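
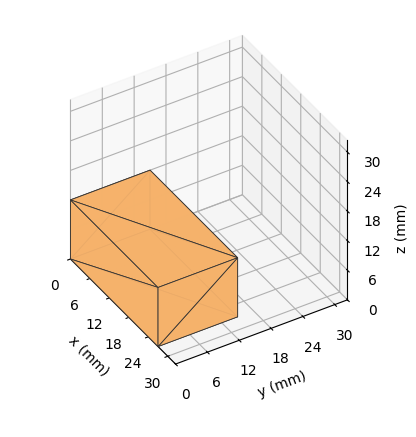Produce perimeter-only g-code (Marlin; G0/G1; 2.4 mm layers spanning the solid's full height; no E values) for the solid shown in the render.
Reading the render: the shape is a rectangular box, roughly 27 × 15 mm footprint and 12 mm tall (dimensions read to the nearest mm from the axis ticks). For the g-code, the solid's height is divided into equal slices at the stated Δz and each level perimeter traced with G1 moves after a G0 lift.

; perimeter-only toolpath
G21 ; units = mm
G90 ; absolute positioning
G28 ; home
; layer 1
G0 Z2.4
G0 X0.0 Y0.0
G1 X27.0 Y0.0
G1 X27.0 Y15.0
G1 X0.0 Y15.0
G1 X0.0 Y0.0
; layer 2
G0 Z4.8
G0 X0.0 Y0.0
G1 X27.0 Y0.0
G1 X27.0 Y15.0
G1 X0.0 Y15.0
G1 X0.0 Y0.0
; layer 3
G0 Z7.2
G0 X0.0 Y0.0
G1 X27.0 Y0.0
G1 X27.0 Y15.0
G1 X0.0 Y15.0
G1 X0.0 Y0.0
; layer 4
G0 Z9.6
G0 X0.0 Y0.0
G1 X27.0 Y0.0
G1 X27.0 Y15.0
G1 X0.0 Y15.0
G1 X0.0 Y0.0
; layer 5
G0 Z12.0
G0 X0.0 Y0.0
G1 X27.0 Y0.0
G1 X27.0 Y15.0
G1 X0.0 Y15.0
G1 X0.0 Y0.0
M2 ; end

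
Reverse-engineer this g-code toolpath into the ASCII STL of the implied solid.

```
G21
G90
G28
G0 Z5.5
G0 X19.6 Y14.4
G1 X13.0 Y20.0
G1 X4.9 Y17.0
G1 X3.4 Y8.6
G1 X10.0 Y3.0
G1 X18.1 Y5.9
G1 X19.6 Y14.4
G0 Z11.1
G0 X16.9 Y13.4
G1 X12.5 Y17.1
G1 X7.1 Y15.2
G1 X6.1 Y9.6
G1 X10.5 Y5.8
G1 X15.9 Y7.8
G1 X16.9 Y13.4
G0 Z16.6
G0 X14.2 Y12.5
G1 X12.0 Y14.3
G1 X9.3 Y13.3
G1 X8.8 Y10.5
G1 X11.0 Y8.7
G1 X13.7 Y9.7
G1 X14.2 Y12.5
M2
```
solid part
  facet normal 0.0000 0.0000 -1.0000
    outer loop
      vertex 2.7 18.9 0.0
      vertex 13.5 22.8 0.0
      vertex 22.3 15.4 0.0
    endloop
  endfacet
  facet normal 0.0000 0.0000 -1.0000
    outer loop
      vertex 0.7 7.6 0.0
      vertex 2.7 18.9 0.0
      vertex 22.3 15.4 0.0
    endloop
  endfacet
  facet normal 0.0000 0.0000 -1.0000
    outer loop
      vertex 9.5 0.2 0.0
      vertex 0.7 7.6 0.0
      vertex 22.3 15.4 0.0
    endloop
  endfacet
  facet normal 0.0000 0.0000 -1.0000
    outer loop
      vertex 20.3 4.1 0.0
      vertex 9.5 0.2 0.0
      vertex 22.3 15.4 0.0
    endloop
  endfacet
  facet normal 0.5870 0.6981 0.4100
    outer loop
      vertex 22.3 15.4 0.0
      vertex 13.5 22.8 0.0
      vertex 11.5 11.5 22.1
    endloop
  endfacet
  facet normal -0.3097 0.8577 0.4105
    outer loop
      vertex 13.5 22.8 0.0
      vertex 2.7 18.9 0.0
      vertex 11.5 11.5 22.1
    endloop
  endfacet
  facet normal -0.8978 0.1589 0.4107
    outer loop
      vertex 2.7 18.9 0.0
      vertex 0.7 7.6 0.0
      vertex 11.5 11.5 22.1
    endloop
  endfacet
  facet normal -0.5870 -0.6981 0.4100
    outer loop
      vertex 0.7 7.6 0.0
      vertex 9.5 0.2 0.0
      vertex 11.5 11.5 22.1
    endloop
  endfacet
  facet normal 0.3097 -0.8577 0.4105
    outer loop
      vertex 9.5 0.2 0.0
      vertex 20.3 4.1 0.0
      vertex 11.5 11.5 22.1
    endloop
  endfacet
  facet normal 0.8978 -0.1589 0.4107
    outer loop
      vertex 20.3 4.1 0.0
      vertex 22.3 15.4 0.0
      vertex 11.5 11.5 22.1
    endloop
  endfacet
endsolid part

The G0 Z moves step by Δz≈5.5 mm. The G1 loops shrink linearly with z, so the solid tapers from its base footprint up to z≈22.1. Closing with a flat bottom cap and the tapered top and triangulating gives 10 facets — a regular 6-sided pyramid, base circumscribed radius ≈ 11.5 mm, apex at z ≈ 22.1 mm.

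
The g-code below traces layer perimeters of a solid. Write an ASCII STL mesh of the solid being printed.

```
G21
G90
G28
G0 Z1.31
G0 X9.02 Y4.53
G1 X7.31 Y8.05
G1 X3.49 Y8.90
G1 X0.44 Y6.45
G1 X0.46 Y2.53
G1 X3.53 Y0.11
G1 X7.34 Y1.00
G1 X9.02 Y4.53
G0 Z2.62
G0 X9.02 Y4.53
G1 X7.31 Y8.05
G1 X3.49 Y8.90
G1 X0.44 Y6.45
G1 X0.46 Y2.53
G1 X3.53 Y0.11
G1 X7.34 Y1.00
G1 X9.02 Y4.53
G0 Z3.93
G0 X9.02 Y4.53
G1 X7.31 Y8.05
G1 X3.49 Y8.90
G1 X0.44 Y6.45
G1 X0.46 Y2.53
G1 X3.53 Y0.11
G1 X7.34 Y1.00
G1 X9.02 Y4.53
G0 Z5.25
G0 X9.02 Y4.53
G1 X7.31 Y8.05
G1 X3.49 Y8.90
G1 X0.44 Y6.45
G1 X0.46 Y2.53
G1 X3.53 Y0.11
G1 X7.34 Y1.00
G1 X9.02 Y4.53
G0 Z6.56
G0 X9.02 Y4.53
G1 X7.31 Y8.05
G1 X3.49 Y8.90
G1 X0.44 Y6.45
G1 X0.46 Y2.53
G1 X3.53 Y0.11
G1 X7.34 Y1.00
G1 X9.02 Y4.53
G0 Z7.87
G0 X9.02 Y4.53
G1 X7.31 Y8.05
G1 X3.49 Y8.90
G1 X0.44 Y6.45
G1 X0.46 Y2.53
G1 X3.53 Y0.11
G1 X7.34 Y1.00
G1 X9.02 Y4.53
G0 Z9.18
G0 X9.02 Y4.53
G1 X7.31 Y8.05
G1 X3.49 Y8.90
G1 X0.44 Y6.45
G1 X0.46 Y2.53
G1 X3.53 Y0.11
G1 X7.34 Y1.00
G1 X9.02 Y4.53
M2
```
solid part
  facet normal 0.0000 0.0000 -1.0000
    outer loop
      vertex 3.49 8.90 0.00
      vertex 7.31 8.05 0.00
      vertex 9.02 4.53 0.00
    endloop
  endfacet
  facet normal 0.0000 0.0000 -1.0000
    outer loop
      vertex 0.44 6.45 0.00
      vertex 3.49 8.90 0.00
      vertex 9.02 4.53 0.00
    endloop
  endfacet
  facet normal 0.0000 0.0000 -1.0000
    outer loop
      vertex 0.46 2.53 0.00
      vertex 0.44 6.45 0.00
      vertex 9.02 4.53 0.00
    endloop
  endfacet
  facet normal 0.0000 0.0000 -1.0000
    outer loop
      vertex 3.53 0.11 0.00
      vertex 0.46 2.53 0.00
      vertex 9.02 4.53 0.00
    endloop
  endfacet
  facet normal 0.0000 0.0000 -1.0000
    outer loop
      vertex 7.34 1.00 0.00
      vertex 3.53 0.11 0.00
      vertex 9.02 4.53 0.00
    endloop
  endfacet
  facet normal 0.0000 0.0000 1.0000
    outer loop
      vertex 9.02 4.53 9.18
      vertex 7.31 8.05 9.18
      vertex 3.49 8.90 9.18
    endloop
  endfacet
  facet normal 0.0000 0.0000 1.0000
    outer loop
      vertex 9.02 4.53 9.18
      vertex 3.49 8.90 9.18
      vertex 0.44 6.45 9.18
    endloop
  endfacet
  facet normal 0.0000 0.0000 1.0000
    outer loop
      vertex 9.02 4.53 9.18
      vertex 0.44 6.45 9.18
      vertex 0.46 2.53 9.18
    endloop
  endfacet
  facet normal 0.0000 0.0000 1.0000
    outer loop
      vertex 9.02 4.53 9.18
      vertex 0.46 2.53 9.18
      vertex 3.53 0.11 9.18
    endloop
  endfacet
  facet normal 0.0000 0.0000 1.0000
    outer loop
      vertex 9.02 4.53 9.18
      vertex 3.53 0.11 9.18
      vertex 7.34 1.00 9.18
    endloop
  endfacet
  facet normal 0.8995 0.4370 0.0000
    outer loop
      vertex 9.02 4.53 0.00
      vertex 7.31 8.05 0.00
      vertex 7.31 8.05 9.18
    endloop
  endfacet
  facet normal 0.8995 0.4370 0.0000
    outer loop
      vertex 9.02 4.53 0.00
      vertex 7.31 8.05 9.18
      vertex 9.02 4.53 9.18
    endloop
  endfacet
  facet normal 0.2172 0.9761 0.0000
    outer loop
      vertex 7.31 8.05 0.00
      vertex 3.49 8.90 0.00
      vertex 3.49 8.90 9.18
    endloop
  endfacet
  facet normal 0.2172 0.9761 0.0000
    outer loop
      vertex 7.31 8.05 0.00
      vertex 3.49 8.90 9.18
      vertex 7.31 8.05 9.18
    endloop
  endfacet
  facet normal -0.6263 0.7796 0.0000
    outer loop
      vertex 3.49 8.90 0.00
      vertex 0.44 6.45 0.00
      vertex 0.44 6.45 9.18
    endloop
  endfacet
  facet normal -0.6263 0.7796 0.0000
    outer loop
      vertex 3.49 8.90 0.00
      vertex 0.44 6.45 9.18
      vertex 3.49 8.90 9.18
    endloop
  endfacet
  facet normal -1.0000 -0.0051 0.0000
    outer loop
      vertex 0.44 6.45 0.00
      vertex 0.46 2.53 0.00
      vertex 0.46 2.53 9.18
    endloop
  endfacet
  facet normal -1.0000 -0.0051 0.0000
    outer loop
      vertex 0.44 6.45 0.00
      vertex 0.46 2.53 9.18
      vertex 0.44 6.45 9.18
    endloop
  endfacet
  facet normal -0.6191 -0.7853 0.0000
    outer loop
      vertex 0.46 2.53 0.00
      vertex 3.53 0.11 0.00
      vertex 3.53 0.11 9.18
    endloop
  endfacet
  facet normal -0.6191 -0.7853 0.0000
    outer loop
      vertex 0.46 2.53 0.00
      vertex 3.53 0.11 9.18
      vertex 0.46 2.53 9.18
    endloop
  endfacet
  facet normal 0.2275 -0.9738 0.0000
    outer loop
      vertex 3.53 0.11 0.00
      vertex 7.34 1.00 0.00
      vertex 7.34 1.00 9.18
    endloop
  endfacet
  facet normal 0.2275 -0.9738 0.0000
    outer loop
      vertex 3.53 0.11 0.00
      vertex 7.34 1.00 9.18
      vertex 3.53 0.11 9.18
    endloop
  endfacet
  facet normal 0.9030 -0.4297 0.0000
    outer loop
      vertex 7.34 1.00 0.00
      vertex 9.02 4.53 0.00
      vertex 9.02 4.53 9.18
    endloop
  endfacet
  facet normal 0.9030 -0.4297 0.0000
    outer loop
      vertex 7.34 1.00 0.00
      vertex 9.02 4.53 9.18
      vertex 7.34 1.00 9.18
    endloop
  endfacet
endsolid part

The G0 Z moves step by Δz≈1.31 mm. Every layer's G1 loop is the same polygon, so the solid is a straight extrusion of it from z=0 to z≈9.18. Closing with flat bottom and top caps and triangulating gives 24 facets — a regular 7-sided prism (a cylinder approximated with 7 flat sides), circumscribed radius ≈ 4.51 mm, height ≈ 9.18 mm.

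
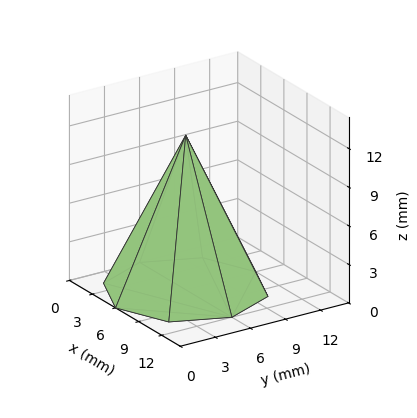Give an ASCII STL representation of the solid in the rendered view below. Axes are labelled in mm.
Reading the render: the shape is a regular 8-sided pyramid, base circumscribed radius ≈ 6 mm, apex at z ≈ 12 mm (dimensions read to the nearest mm from the axis ticks). For the STL, each face is triangulated and given an outward normal.

solid part
  facet normal 0.0000 0.0000 -1.0000
    outer loop
      vertex 6.00 12.00 0.00
      vertex 10.24 10.24 0.00
      vertex 12.00 6.00 0.00
    endloop
  endfacet
  facet normal 0.0000 0.0000 -1.0000
    outer loop
      vertex 1.76 10.24 0.00
      vertex 6.00 12.00 0.00
      vertex 12.00 6.00 0.00
    endloop
  endfacet
  facet normal 0.0000 0.0000 -1.0000
    outer loop
      vertex 0.00 6.00 0.00
      vertex 1.76 10.24 0.00
      vertex 12.00 6.00 0.00
    endloop
  endfacet
  facet normal 0.0000 0.0000 -1.0000
    outer loop
      vertex 1.76 1.76 0.00
      vertex 0.00 6.00 0.00
      vertex 12.00 6.00 0.00
    endloop
  endfacet
  facet normal 0.0000 0.0000 -1.0000
    outer loop
      vertex 6.00 0.00 0.00
      vertex 1.76 1.76 0.00
      vertex 12.00 6.00 0.00
    endloop
  endfacet
  facet normal 0.0000 0.0000 -1.0000
    outer loop
      vertex 10.24 1.76 0.00
      vertex 6.00 0.00 0.00
      vertex 12.00 6.00 0.00
    endloop
  endfacet
  facet normal 0.8385 0.3481 0.4193
    outer loop
      vertex 12.00 6.00 0.00
      vertex 10.24 10.24 0.00
      vertex 6.00 6.00 12.00
    endloop
  endfacet
  facet normal 0.3481 0.8385 0.4193
    outer loop
      vertex 10.24 10.24 0.00
      vertex 6.00 12.00 0.00
      vertex 6.00 6.00 12.00
    endloop
  endfacet
  facet normal -0.3481 0.8385 0.4193
    outer loop
      vertex 6.00 12.00 0.00
      vertex 1.76 10.24 0.00
      vertex 6.00 6.00 12.00
    endloop
  endfacet
  facet normal -0.8385 0.3481 0.4193
    outer loop
      vertex 1.76 10.24 0.00
      vertex 0.00 6.00 0.00
      vertex 6.00 6.00 12.00
    endloop
  endfacet
  facet normal -0.8385 -0.3481 0.4193
    outer loop
      vertex 0.00 6.00 0.00
      vertex 1.76 1.76 0.00
      vertex 6.00 6.00 12.00
    endloop
  endfacet
  facet normal -0.3481 -0.8385 0.4193
    outer loop
      vertex 1.76 1.76 0.00
      vertex 6.00 0.00 0.00
      vertex 6.00 6.00 12.00
    endloop
  endfacet
  facet normal 0.3481 -0.8385 0.4193
    outer loop
      vertex 6.00 0.00 0.00
      vertex 10.24 1.76 0.00
      vertex 6.00 6.00 12.00
    endloop
  endfacet
  facet normal 0.8385 -0.3481 0.4193
    outer loop
      vertex 10.24 1.76 0.00
      vertex 12.00 6.00 0.00
      vertex 6.00 6.00 12.00
    endloop
  endfacet
endsolid part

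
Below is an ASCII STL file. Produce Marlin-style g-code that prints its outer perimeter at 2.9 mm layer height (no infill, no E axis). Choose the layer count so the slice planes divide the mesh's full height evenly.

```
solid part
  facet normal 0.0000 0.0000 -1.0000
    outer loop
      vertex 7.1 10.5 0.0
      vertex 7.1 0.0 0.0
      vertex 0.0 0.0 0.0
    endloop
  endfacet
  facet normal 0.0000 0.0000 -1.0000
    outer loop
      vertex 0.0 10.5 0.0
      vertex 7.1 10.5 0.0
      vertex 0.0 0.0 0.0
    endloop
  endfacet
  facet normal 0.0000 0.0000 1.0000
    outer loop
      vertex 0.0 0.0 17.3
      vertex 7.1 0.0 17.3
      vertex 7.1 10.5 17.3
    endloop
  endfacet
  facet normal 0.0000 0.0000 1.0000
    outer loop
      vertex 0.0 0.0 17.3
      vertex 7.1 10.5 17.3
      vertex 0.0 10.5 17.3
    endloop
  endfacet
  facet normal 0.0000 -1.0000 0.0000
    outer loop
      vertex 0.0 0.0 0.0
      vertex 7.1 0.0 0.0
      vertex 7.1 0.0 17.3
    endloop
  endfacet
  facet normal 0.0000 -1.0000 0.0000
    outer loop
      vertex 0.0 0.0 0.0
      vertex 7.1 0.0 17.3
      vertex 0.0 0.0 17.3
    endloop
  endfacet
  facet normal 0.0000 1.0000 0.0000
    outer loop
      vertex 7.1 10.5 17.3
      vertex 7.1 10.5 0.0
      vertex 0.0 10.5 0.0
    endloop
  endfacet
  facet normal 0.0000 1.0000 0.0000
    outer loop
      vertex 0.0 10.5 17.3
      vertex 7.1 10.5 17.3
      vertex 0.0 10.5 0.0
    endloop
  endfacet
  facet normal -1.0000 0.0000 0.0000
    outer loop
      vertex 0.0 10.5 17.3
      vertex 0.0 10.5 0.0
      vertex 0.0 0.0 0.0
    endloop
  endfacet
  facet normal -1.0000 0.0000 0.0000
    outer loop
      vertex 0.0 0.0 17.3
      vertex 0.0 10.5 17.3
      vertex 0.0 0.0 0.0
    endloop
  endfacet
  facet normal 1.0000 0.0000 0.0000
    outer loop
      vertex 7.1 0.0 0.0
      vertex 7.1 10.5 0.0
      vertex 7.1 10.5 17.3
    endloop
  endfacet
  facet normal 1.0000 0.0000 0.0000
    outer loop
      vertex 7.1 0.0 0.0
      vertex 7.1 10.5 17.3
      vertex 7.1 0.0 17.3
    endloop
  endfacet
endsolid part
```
; perimeter-only toolpath
G21 ; units = mm
G90 ; absolute positioning
G28 ; home
; layer 1
G0 Z2.9
G0 X0.0 Y0.0
G1 X7.1 Y0.0
G1 X7.1 Y10.5
G1 X0.0 Y10.5
G1 X0.0 Y0.0
; layer 2
G0 Z5.8
G0 X0.0 Y0.0
G1 X7.1 Y0.0
G1 X7.1 Y10.5
G1 X0.0 Y10.5
G1 X0.0 Y0.0
; layer 3
G0 Z8.7
G0 X0.0 Y0.0
G1 X7.1 Y0.0
G1 X7.1 Y10.5
G1 X0.0 Y10.5
G1 X0.0 Y0.0
; layer 4
G0 Z11.5
G0 X0.0 Y0.0
G1 X7.1 Y0.0
G1 X7.1 Y10.5
G1 X0.0 Y10.5
G1 X0.0 Y0.0
; layer 5
G0 Z14.4
G0 X0.0 Y0.0
G1 X7.1 Y0.0
G1 X7.1 Y10.5
G1 X0.0 Y10.5
G1 X0.0 Y0.0
; layer 6
G0 Z17.3
G0 X0.0 Y0.0
G1 X7.1 Y0.0
G1 X7.1 Y10.5
G1 X0.0 Y10.5
G1 X0.0 Y0.0
M2 ; end

The solid is a rectangular box, roughly 7.1 × 10.5 mm footprint and 17.3 mm tall. Slicing at Δz = 2.9 mm — 6 equal slices spanning the solid's height, so layer i sits at z = i·h/6 — gives 6 non-empty perimeters. Each is a 4-segment closed polygon; G0 lifts to the layer z and rapids to the start vertex, then G1 traces the edges.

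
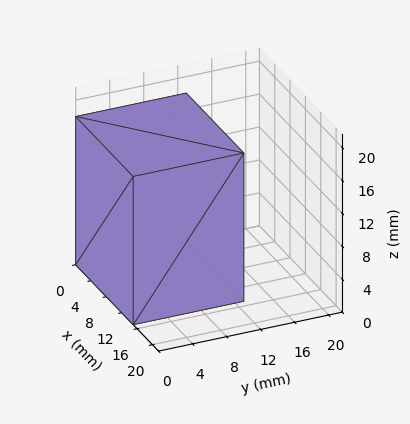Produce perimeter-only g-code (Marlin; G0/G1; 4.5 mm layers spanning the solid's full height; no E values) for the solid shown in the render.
Reading the render: the shape is a rectangular box, roughly 15 × 13 mm footprint and 18 mm tall (dimensions read to the nearest mm from the axis ticks). For the g-code, the solid's height is divided into equal slices at the stated Δz and each level perimeter traced with G1 moves after a G0 lift.

; perimeter-only toolpath
G21 ; units = mm
G90 ; absolute positioning
G28 ; home
; layer 1
G0 Z4.5
G0 X0.0 Y0.0
G1 X15.0 Y0.0
G1 X15.0 Y13.0
G1 X0.0 Y13.0
G1 X0.0 Y0.0
; layer 2
G0 Z9.0
G0 X0.0 Y0.0
G1 X15.0 Y0.0
G1 X15.0 Y13.0
G1 X0.0 Y13.0
G1 X0.0 Y0.0
; layer 3
G0 Z13.5
G0 X0.0 Y0.0
G1 X15.0 Y0.0
G1 X15.0 Y13.0
G1 X0.0 Y13.0
G1 X0.0 Y0.0
; layer 4
G0 Z18.0
G0 X0.0 Y0.0
G1 X15.0 Y0.0
G1 X15.0 Y13.0
G1 X0.0 Y13.0
G1 X0.0 Y0.0
M2 ; end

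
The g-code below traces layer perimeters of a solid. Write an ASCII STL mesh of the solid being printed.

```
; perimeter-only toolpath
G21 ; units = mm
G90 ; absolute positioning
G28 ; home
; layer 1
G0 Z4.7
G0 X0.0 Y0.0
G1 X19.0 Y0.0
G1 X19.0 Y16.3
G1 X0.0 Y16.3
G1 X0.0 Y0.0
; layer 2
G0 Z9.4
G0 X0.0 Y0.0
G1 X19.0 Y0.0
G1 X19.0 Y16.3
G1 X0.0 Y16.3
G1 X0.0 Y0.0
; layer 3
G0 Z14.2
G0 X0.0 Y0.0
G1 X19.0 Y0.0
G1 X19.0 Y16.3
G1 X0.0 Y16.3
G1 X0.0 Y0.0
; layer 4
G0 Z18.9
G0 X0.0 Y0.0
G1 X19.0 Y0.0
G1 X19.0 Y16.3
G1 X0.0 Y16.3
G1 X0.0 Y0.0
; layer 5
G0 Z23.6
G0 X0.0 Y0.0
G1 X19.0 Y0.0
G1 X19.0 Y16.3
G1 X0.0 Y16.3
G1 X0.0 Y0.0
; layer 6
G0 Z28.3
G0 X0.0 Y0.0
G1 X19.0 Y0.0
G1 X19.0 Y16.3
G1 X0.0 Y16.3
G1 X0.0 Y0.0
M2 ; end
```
solid part
  facet normal 0.0000 0.0000 -1.0000
    outer loop
      vertex 19.0 16.3 0.0
      vertex 19.0 0.0 0.0
      vertex 0.0 0.0 0.0
    endloop
  endfacet
  facet normal 0.0000 0.0000 -1.0000
    outer loop
      vertex 0.0 16.3 0.0
      vertex 19.0 16.3 0.0
      vertex 0.0 0.0 0.0
    endloop
  endfacet
  facet normal 0.0000 0.0000 1.0000
    outer loop
      vertex 0.0 0.0 28.3
      vertex 19.0 0.0 28.3
      vertex 19.0 16.3 28.3
    endloop
  endfacet
  facet normal 0.0000 0.0000 1.0000
    outer loop
      vertex 0.0 0.0 28.3
      vertex 19.0 16.3 28.3
      vertex 0.0 16.3 28.3
    endloop
  endfacet
  facet normal 0.0000 -1.0000 0.0000
    outer loop
      vertex 0.0 0.0 0.0
      vertex 19.0 0.0 0.0
      vertex 19.0 0.0 28.3
    endloop
  endfacet
  facet normal 0.0000 -1.0000 0.0000
    outer loop
      vertex 0.0 0.0 0.0
      vertex 19.0 0.0 28.3
      vertex 0.0 0.0 28.3
    endloop
  endfacet
  facet normal 0.0000 1.0000 0.0000
    outer loop
      vertex 19.0 16.3 28.3
      vertex 19.0 16.3 0.0
      vertex 0.0 16.3 0.0
    endloop
  endfacet
  facet normal 0.0000 1.0000 0.0000
    outer loop
      vertex 0.0 16.3 28.3
      vertex 19.0 16.3 28.3
      vertex 0.0 16.3 0.0
    endloop
  endfacet
  facet normal -1.0000 0.0000 0.0000
    outer loop
      vertex 0.0 16.3 28.3
      vertex 0.0 16.3 0.0
      vertex 0.0 0.0 0.0
    endloop
  endfacet
  facet normal -1.0000 0.0000 0.0000
    outer loop
      vertex 0.0 0.0 28.3
      vertex 0.0 16.3 28.3
      vertex 0.0 0.0 0.0
    endloop
  endfacet
  facet normal 1.0000 0.0000 0.0000
    outer loop
      vertex 19.0 0.0 0.0
      vertex 19.0 16.3 0.0
      vertex 19.0 16.3 28.3
    endloop
  endfacet
  facet normal 1.0000 0.0000 0.0000
    outer loop
      vertex 19.0 0.0 0.0
      vertex 19.0 16.3 28.3
      vertex 19.0 0.0 28.3
    endloop
  endfacet
endsolid part

The G0 Z moves step by Δz≈4.7 mm. Every layer's G1 loop is the same polygon, so the solid is a straight extrusion of it from z=0 to z≈28.3. Closing with flat bottom and top caps and triangulating gives 12 facets — a rectangular box, roughly 19 × 16.3 mm footprint and 28.3 mm tall.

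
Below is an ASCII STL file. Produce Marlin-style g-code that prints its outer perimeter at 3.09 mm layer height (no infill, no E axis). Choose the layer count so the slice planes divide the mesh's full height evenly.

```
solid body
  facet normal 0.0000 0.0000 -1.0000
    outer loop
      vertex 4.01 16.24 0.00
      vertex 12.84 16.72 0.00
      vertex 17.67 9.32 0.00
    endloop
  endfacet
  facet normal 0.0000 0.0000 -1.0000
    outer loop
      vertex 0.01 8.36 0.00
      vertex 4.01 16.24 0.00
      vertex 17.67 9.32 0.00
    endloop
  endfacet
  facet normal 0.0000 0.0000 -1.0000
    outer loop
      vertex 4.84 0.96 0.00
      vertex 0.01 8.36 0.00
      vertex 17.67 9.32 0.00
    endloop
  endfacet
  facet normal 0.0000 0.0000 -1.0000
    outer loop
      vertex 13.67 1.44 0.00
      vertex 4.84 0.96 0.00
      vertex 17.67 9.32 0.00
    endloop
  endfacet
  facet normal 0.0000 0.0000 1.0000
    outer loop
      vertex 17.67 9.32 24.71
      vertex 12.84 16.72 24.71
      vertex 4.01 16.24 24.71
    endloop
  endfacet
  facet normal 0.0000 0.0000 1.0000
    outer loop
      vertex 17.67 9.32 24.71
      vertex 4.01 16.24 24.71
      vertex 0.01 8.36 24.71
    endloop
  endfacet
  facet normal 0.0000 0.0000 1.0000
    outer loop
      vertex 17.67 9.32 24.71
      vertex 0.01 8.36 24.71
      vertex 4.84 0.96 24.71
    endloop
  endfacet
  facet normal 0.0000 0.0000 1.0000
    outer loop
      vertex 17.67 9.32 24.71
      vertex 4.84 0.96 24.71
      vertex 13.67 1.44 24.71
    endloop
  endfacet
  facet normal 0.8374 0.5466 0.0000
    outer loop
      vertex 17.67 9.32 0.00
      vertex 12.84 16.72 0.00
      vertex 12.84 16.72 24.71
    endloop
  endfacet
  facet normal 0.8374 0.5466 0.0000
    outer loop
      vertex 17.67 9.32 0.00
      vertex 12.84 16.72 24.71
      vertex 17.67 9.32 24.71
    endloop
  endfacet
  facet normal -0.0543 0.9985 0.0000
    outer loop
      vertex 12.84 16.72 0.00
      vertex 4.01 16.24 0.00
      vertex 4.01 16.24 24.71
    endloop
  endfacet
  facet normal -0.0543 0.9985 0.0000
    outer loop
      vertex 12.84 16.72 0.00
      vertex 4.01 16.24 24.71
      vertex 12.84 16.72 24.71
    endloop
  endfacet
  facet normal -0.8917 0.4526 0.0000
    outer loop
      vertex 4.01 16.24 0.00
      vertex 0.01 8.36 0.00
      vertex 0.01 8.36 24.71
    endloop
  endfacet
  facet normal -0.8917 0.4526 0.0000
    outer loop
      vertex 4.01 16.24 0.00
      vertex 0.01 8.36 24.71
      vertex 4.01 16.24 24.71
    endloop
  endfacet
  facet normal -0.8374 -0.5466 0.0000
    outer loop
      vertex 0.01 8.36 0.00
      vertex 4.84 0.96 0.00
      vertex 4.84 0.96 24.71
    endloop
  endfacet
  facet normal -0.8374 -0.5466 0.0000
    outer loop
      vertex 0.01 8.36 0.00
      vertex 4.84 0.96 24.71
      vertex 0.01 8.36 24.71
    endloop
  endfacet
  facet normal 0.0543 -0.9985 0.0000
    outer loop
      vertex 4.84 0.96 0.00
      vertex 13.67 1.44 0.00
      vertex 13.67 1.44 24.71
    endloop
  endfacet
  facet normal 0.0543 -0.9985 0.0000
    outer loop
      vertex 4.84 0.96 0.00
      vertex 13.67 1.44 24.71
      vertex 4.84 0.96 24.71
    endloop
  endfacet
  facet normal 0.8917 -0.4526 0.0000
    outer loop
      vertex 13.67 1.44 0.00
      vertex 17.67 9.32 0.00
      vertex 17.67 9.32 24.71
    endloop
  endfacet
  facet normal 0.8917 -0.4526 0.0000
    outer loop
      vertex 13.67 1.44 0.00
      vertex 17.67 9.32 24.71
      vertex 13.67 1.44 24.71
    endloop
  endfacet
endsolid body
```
; perimeter-only toolpath
G21 ; units = mm
G90 ; absolute positioning
G28 ; home
; layer 1
G0 Z3.09
G0 X17.67 Y9.32
G1 X12.84 Y16.72
G1 X4.01 Y16.24
G1 X0.01 Y8.36
G1 X4.84 Y0.96
G1 X13.67 Y1.44
G1 X17.67 Y9.32
; layer 2
G0 Z6.18
G0 X17.67 Y9.32
G1 X12.84 Y16.72
G1 X4.01 Y16.24
G1 X0.01 Y8.36
G1 X4.84 Y0.96
G1 X13.67 Y1.44
G1 X17.67 Y9.32
; layer 3
G0 Z9.27
G0 X17.67 Y9.32
G1 X12.84 Y16.72
G1 X4.01 Y16.24
G1 X0.01 Y8.36
G1 X4.84 Y0.96
G1 X13.67 Y1.44
G1 X17.67 Y9.32
; layer 4
G0 Z12.36
G0 X17.67 Y9.32
G1 X12.84 Y16.72
G1 X4.01 Y16.24
G1 X0.01 Y8.36
G1 X4.84 Y0.96
G1 X13.67 Y1.44
G1 X17.67 Y9.32
; layer 5
G0 Z15.44
G0 X17.67 Y9.32
G1 X12.84 Y16.72
G1 X4.01 Y16.24
G1 X0.01 Y8.36
G1 X4.84 Y0.96
G1 X13.67 Y1.44
G1 X17.67 Y9.32
; layer 6
G0 Z18.53
G0 X17.67 Y9.32
G1 X12.84 Y16.72
G1 X4.01 Y16.24
G1 X0.01 Y8.36
G1 X4.84 Y0.96
G1 X13.67 Y1.44
G1 X17.67 Y9.32
; layer 7
G0 Z21.62
G0 X17.67 Y9.32
G1 X12.84 Y16.72
G1 X4.01 Y16.24
G1 X0.01 Y8.36
G1 X4.84 Y0.96
G1 X13.67 Y1.44
G1 X17.67 Y9.32
; layer 8
G0 Z24.71
G0 X17.67 Y9.32
G1 X12.84 Y16.72
G1 X4.01 Y16.24
G1 X0.01 Y8.36
G1 X4.84 Y0.96
G1 X13.67 Y1.44
G1 X17.67 Y9.32
M2 ; end

The solid is a regular 6-sided prism (a cylinder approximated with 6 flat sides), circumscribed radius ≈ 8.84 mm, height ≈ 24.7 mm. Slicing at Δz = 3.09 mm — 8 equal slices spanning the solid's height, so layer i sits at z = i·h/8 — gives 8 non-empty perimeters. Each is a 6-segment closed polygon; G0 lifts to the layer z and rapids to the start vertex, then G1 traces the edges.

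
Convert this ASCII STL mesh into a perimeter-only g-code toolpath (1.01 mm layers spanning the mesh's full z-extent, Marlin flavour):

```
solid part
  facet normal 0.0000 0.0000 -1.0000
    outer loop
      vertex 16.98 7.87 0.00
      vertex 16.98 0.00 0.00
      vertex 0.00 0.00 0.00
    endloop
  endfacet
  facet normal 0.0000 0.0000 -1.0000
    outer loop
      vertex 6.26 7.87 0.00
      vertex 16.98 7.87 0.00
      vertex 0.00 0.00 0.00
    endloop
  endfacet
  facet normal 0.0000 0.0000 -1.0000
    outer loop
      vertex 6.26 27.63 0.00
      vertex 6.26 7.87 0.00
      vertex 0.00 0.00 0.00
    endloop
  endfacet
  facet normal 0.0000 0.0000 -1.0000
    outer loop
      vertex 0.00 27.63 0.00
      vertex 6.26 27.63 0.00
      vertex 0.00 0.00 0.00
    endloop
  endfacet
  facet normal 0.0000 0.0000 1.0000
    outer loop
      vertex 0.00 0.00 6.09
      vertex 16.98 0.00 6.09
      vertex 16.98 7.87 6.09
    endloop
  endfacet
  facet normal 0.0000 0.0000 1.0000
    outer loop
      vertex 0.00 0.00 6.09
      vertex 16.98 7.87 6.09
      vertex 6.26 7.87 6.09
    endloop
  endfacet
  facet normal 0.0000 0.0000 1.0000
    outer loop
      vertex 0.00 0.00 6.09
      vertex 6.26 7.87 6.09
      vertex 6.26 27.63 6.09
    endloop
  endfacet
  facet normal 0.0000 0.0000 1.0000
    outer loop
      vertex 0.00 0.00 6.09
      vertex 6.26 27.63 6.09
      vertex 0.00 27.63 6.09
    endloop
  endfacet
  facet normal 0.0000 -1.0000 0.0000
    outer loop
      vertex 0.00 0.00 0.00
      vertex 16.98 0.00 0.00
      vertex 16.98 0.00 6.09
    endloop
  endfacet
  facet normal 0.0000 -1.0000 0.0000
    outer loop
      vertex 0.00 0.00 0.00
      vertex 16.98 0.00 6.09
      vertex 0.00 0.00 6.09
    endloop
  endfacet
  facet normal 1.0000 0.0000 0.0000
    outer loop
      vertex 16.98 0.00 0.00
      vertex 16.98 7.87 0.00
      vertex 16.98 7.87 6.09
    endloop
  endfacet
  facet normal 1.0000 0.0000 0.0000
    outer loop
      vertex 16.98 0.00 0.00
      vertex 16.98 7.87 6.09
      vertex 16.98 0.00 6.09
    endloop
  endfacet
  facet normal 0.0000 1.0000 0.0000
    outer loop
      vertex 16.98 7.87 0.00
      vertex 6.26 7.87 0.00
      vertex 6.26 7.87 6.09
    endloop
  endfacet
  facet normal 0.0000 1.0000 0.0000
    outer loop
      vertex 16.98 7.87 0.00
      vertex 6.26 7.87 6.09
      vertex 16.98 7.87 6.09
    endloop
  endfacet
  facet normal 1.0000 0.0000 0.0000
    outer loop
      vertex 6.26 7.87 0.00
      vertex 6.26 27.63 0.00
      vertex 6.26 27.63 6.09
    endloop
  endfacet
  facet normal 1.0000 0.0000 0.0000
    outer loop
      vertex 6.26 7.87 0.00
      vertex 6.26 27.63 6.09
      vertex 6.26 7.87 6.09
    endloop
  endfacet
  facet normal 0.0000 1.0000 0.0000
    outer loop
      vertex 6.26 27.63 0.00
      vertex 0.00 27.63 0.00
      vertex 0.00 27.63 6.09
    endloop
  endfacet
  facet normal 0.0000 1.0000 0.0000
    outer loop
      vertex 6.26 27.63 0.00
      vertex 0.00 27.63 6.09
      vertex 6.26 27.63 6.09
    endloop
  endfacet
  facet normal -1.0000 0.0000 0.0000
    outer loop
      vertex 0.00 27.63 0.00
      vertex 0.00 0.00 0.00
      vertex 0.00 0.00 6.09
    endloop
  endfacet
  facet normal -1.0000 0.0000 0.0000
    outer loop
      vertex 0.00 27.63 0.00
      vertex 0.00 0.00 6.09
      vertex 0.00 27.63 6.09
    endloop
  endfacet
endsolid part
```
; perimeter-only toolpath
G21 ; units = mm
G90 ; absolute positioning
G28 ; home
; layer 1
G0 Z1.01
G0 X0.00 Y0.00
G1 X16.98 Y0.00
G1 X16.98 Y7.87
G1 X6.26 Y7.87
G1 X6.26 Y27.63
G1 X0.00 Y27.63
G1 X0.00 Y0.00
; layer 2
G0 Z2.03
G0 X0.00 Y0.00
G1 X16.98 Y0.00
G1 X16.98 Y7.87
G1 X6.26 Y7.87
G1 X6.26 Y27.63
G1 X0.00 Y27.63
G1 X0.00 Y0.00
; layer 3
G0 Z3.04
G0 X0.00 Y0.00
G1 X16.98 Y0.00
G1 X16.98 Y7.87
G1 X6.26 Y7.87
G1 X6.26 Y27.63
G1 X0.00 Y27.63
G1 X0.00 Y0.00
; layer 4
G0 Z4.06
G0 X0.00 Y0.00
G1 X16.98 Y0.00
G1 X16.98 Y7.87
G1 X6.26 Y7.87
G1 X6.26 Y27.63
G1 X0.00 Y27.63
G1 X0.00 Y0.00
; layer 5
G0 Z5.07
G0 X0.00 Y0.00
G1 X16.98 Y0.00
G1 X16.98 Y7.87
G1 X6.26 Y7.87
G1 X6.26 Y27.63
G1 X0.00 Y27.63
G1 X0.00 Y0.00
; layer 6
G0 Z6.09
G0 X0.00 Y0.00
G1 X16.98 Y0.00
G1 X16.98 Y7.87
G1 X6.26 Y7.87
G1 X6.26 Y27.63
G1 X0.00 Y27.63
G1 X0.00 Y0.00
M2 ; end

The solid is an L-shaped prism: outer 17 × 27.6 mm, arm thicknesses ≈ 7.87 mm (horizontal) and 6.26 mm (vertical), extruded 6.09 mm in z. Slicing at Δz = 1.01 mm — 6 equal slices spanning the solid's height, so layer i sits at z = i·h/6 — gives 6 non-empty perimeters. Each is a 6-segment closed polygon; G0 lifts to the layer z and rapids to the start vertex, then G1 traces the edges.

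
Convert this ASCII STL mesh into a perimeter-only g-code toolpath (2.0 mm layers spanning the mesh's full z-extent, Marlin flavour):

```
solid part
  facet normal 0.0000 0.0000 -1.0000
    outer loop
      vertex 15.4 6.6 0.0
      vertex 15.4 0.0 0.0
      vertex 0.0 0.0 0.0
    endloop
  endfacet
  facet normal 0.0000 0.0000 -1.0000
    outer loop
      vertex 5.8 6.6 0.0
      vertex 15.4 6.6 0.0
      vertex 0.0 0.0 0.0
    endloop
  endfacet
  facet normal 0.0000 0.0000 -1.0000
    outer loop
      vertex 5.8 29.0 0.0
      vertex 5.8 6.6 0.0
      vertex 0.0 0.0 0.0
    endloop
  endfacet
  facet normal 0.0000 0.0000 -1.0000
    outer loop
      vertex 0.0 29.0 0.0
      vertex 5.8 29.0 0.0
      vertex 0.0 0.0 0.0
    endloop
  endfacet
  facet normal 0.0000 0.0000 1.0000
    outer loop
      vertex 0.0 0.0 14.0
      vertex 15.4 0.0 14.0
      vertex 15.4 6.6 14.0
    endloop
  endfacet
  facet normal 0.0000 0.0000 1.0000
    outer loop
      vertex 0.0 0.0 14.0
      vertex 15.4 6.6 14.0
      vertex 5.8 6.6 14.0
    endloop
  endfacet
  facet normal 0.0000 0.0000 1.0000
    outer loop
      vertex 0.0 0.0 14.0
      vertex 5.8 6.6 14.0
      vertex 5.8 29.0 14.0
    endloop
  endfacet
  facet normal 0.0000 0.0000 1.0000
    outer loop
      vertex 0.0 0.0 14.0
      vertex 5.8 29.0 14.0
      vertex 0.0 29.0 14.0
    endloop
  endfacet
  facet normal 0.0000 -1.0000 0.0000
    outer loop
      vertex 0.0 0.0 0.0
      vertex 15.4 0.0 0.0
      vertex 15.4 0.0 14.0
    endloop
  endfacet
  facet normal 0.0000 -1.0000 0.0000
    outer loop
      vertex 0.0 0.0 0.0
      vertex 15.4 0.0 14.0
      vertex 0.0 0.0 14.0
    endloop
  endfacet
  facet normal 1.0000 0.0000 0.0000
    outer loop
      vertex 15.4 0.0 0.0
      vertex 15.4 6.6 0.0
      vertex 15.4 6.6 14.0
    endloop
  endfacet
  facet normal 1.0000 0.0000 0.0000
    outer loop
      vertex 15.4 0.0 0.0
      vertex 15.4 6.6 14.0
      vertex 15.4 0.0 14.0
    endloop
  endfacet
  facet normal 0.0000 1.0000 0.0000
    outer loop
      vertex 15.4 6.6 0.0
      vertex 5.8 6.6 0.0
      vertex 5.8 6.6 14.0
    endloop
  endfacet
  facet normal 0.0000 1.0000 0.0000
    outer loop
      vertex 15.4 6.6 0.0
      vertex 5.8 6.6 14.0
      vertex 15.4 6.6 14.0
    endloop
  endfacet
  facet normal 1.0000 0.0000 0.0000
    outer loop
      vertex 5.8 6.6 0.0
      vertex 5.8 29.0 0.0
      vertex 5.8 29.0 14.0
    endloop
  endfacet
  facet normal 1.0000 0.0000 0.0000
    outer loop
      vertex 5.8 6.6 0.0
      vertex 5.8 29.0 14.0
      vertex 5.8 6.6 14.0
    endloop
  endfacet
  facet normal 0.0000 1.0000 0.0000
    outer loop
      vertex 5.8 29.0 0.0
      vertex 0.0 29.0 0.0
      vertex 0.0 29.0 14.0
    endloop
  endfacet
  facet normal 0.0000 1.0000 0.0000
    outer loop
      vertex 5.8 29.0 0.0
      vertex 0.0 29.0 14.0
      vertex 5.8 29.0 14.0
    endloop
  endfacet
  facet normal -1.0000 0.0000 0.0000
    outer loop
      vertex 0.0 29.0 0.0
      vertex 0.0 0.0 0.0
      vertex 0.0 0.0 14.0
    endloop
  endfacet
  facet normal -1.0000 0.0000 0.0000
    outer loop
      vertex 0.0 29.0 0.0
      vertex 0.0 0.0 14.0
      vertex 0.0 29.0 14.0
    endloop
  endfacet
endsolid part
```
; perimeter-only toolpath
G21 ; units = mm
G90 ; absolute positioning
G28 ; home
; layer 1
G0 Z2.0
G0 X0.0 Y0.0
G1 X15.4 Y0.0
G1 X15.4 Y6.6
G1 X5.8 Y6.6
G1 X5.8 Y29.0
G1 X0.0 Y29.0
G1 X0.0 Y0.0
; layer 2
G0 Z4.0
G0 X0.0 Y0.0
G1 X15.4 Y0.0
G1 X15.4 Y6.6
G1 X5.8 Y6.6
G1 X5.8 Y29.0
G1 X0.0 Y29.0
G1 X0.0 Y0.0
; layer 3
G0 Z6.0
G0 X0.0 Y0.0
G1 X15.4 Y0.0
G1 X15.4 Y6.6
G1 X5.8 Y6.6
G1 X5.8 Y29.0
G1 X0.0 Y29.0
G1 X0.0 Y0.0
; layer 4
G0 Z8.0
G0 X0.0 Y0.0
G1 X15.4 Y0.0
G1 X15.4 Y6.6
G1 X5.8 Y6.6
G1 X5.8 Y29.0
G1 X0.0 Y29.0
G1 X0.0 Y0.0
; layer 5
G0 Z10.0
G0 X0.0 Y0.0
G1 X15.4 Y0.0
G1 X15.4 Y6.6
G1 X5.8 Y6.6
G1 X5.8 Y29.0
G1 X0.0 Y29.0
G1 X0.0 Y0.0
; layer 6
G0 Z12.0
G0 X0.0 Y0.0
G1 X15.4 Y0.0
G1 X15.4 Y6.6
G1 X5.8 Y6.6
G1 X5.8 Y29.0
G1 X0.0 Y29.0
G1 X0.0 Y0.0
; layer 7
G0 Z14.0
G0 X0.0 Y0.0
G1 X15.4 Y0.0
G1 X15.4 Y6.6
G1 X5.8 Y6.6
G1 X5.8 Y29.0
G1 X0.0 Y29.0
G1 X0.0 Y0.0
M2 ; end

The solid is an L-shaped prism: outer 15.4 × 29 mm, arm thicknesses ≈ 6.6 mm (horizontal) and 5.8 mm (vertical), extruded 14 mm in z. Slicing at Δz = 2.0 mm — 7 equal slices spanning the solid's height, so layer i sits at z = i·h/7 — gives 7 non-empty perimeters. Each is a 6-segment closed polygon; G0 lifts to the layer z and rapids to the start vertex, then G1 traces the edges.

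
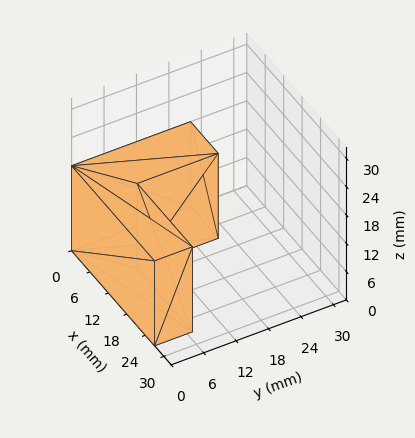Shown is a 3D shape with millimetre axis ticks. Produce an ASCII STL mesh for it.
Reading the render: the shape is an L-shaped prism: outer 27 × 22 mm, arm thicknesses ≈ 7 mm (horizontal) and 9 mm (vertical), extruded 18 mm in z (dimensions read to the nearest mm from the axis ticks). For the STL, each face is triangulated and given an outward normal.

solid part
  facet normal 0.0000 0.0000 -1.0000
    outer loop
      vertex 27.000 7.000 0.000
      vertex 27.000 0.000 0.000
      vertex 0.000 0.000 0.000
    endloop
  endfacet
  facet normal 0.0000 0.0000 -1.0000
    outer loop
      vertex 9.000 7.000 0.000
      vertex 27.000 7.000 0.000
      vertex 0.000 0.000 0.000
    endloop
  endfacet
  facet normal 0.0000 0.0000 -1.0000
    outer loop
      vertex 9.000 22.000 0.000
      vertex 9.000 7.000 0.000
      vertex 0.000 0.000 0.000
    endloop
  endfacet
  facet normal 0.0000 0.0000 -1.0000
    outer loop
      vertex 0.000 22.000 0.000
      vertex 9.000 22.000 0.000
      vertex 0.000 0.000 0.000
    endloop
  endfacet
  facet normal 0.0000 0.0000 1.0000
    outer loop
      vertex 0.000 0.000 18.000
      vertex 27.000 0.000 18.000
      vertex 27.000 7.000 18.000
    endloop
  endfacet
  facet normal 0.0000 0.0000 1.0000
    outer loop
      vertex 0.000 0.000 18.000
      vertex 27.000 7.000 18.000
      vertex 9.000 7.000 18.000
    endloop
  endfacet
  facet normal 0.0000 0.0000 1.0000
    outer loop
      vertex 0.000 0.000 18.000
      vertex 9.000 7.000 18.000
      vertex 9.000 22.000 18.000
    endloop
  endfacet
  facet normal 0.0000 0.0000 1.0000
    outer loop
      vertex 0.000 0.000 18.000
      vertex 9.000 22.000 18.000
      vertex 0.000 22.000 18.000
    endloop
  endfacet
  facet normal 0.0000 -1.0000 0.0000
    outer loop
      vertex 0.000 0.000 0.000
      vertex 27.000 0.000 0.000
      vertex 27.000 0.000 18.000
    endloop
  endfacet
  facet normal 0.0000 -1.0000 0.0000
    outer loop
      vertex 0.000 0.000 0.000
      vertex 27.000 0.000 18.000
      vertex 0.000 0.000 18.000
    endloop
  endfacet
  facet normal 1.0000 0.0000 0.0000
    outer loop
      vertex 27.000 0.000 0.000
      vertex 27.000 7.000 0.000
      vertex 27.000 7.000 18.000
    endloop
  endfacet
  facet normal 1.0000 0.0000 0.0000
    outer loop
      vertex 27.000 0.000 0.000
      vertex 27.000 7.000 18.000
      vertex 27.000 0.000 18.000
    endloop
  endfacet
  facet normal 0.0000 1.0000 0.0000
    outer loop
      vertex 27.000 7.000 0.000
      vertex 9.000 7.000 0.000
      vertex 9.000 7.000 18.000
    endloop
  endfacet
  facet normal 0.0000 1.0000 0.0000
    outer loop
      vertex 27.000 7.000 0.000
      vertex 9.000 7.000 18.000
      vertex 27.000 7.000 18.000
    endloop
  endfacet
  facet normal 1.0000 0.0000 0.0000
    outer loop
      vertex 9.000 7.000 0.000
      vertex 9.000 22.000 0.000
      vertex 9.000 22.000 18.000
    endloop
  endfacet
  facet normal 1.0000 0.0000 0.0000
    outer loop
      vertex 9.000 7.000 0.000
      vertex 9.000 22.000 18.000
      vertex 9.000 7.000 18.000
    endloop
  endfacet
  facet normal 0.0000 1.0000 0.0000
    outer loop
      vertex 9.000 22.000 0.000
      vertex 0.000 22.000 0.000
      vertex 0.000 22.000 18.000
    endloop
  endfacet
  facet normal 0.0000 1.0000 0.0000
    outer loop
      vertex 9.000 22.000 0.000
      vertex 0.000 22.000 18.000
      vertex 9.000 22.000 18.000
    endloop
  endfacet
  facet normal -1.0000 0.0000 0.0000
    outer loop
      vertex 0.000 22.000 0.000
      vertex 0.000 0.000 0.000
      vertex 0.000 0.000 18.000
    endloop
  endfacet
  facet normal -1.0000 0.0000 0.0000
    outer loop
      vertex 0.000 22.000 0.000
      vertex 0.000 0.000 18.000
      vertex 0.000 22.000 18.000
    endloop
  endfacet
endsolid part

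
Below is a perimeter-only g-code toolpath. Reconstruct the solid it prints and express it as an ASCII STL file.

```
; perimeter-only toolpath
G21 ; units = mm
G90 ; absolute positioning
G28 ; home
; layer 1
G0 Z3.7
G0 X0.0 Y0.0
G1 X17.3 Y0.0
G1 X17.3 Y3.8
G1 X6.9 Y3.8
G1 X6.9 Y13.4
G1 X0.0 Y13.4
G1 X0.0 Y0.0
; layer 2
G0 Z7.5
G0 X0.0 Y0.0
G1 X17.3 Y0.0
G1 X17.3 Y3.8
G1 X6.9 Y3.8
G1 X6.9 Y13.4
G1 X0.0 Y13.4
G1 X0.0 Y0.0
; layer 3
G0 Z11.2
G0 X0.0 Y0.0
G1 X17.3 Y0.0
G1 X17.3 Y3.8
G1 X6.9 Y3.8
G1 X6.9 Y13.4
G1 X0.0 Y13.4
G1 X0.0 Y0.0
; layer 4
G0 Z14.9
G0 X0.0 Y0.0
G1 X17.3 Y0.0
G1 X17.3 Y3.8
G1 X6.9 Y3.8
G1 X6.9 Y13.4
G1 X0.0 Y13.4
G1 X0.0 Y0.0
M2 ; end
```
solid part
  facet normal 0.0000 0.0000 -1.0000
    outer loop
      vertex 17.3 3.8 0.0
      vertex 17.3 0.0 0.0
      vertex 0.0 0.0 0.0
    endloop
  endfacet
  facet normal 0.0000 0.0000 -1.0000
    outer loop
      vertex 6.9 3.8 0.0
      vertex 17.3 3.8 0.0
      vertex 0.0 0.0 0.0
    endloop
  endfacet
  facet normal 0.0000 0.0000 -1.0000
    outer loop
      vertex 6.9 13.4 0.0
      vertex 6.9 3.8 0.0
      vertex 0.0 0.0 0.0
    endloop
  endfacet
  facet normal 0.0000 0.0000 -1.0000
    outer loop
      vertex 0.0 13.4 0.0
      vertex 6.9 13.4 0.0
      vertex 0.0 0.0 0.0
    endloop
  endfacet
  facet normal 0.0000 0.0000 1.0000
    outer loop
      vertex 0.0 0.0 14.9
      vertex 17.3 0.0 14.9
      vertex 17.3 3.8 14.9
    endloop
  endfacet
  facet normal 0.0000 0.0000 1.0000
    outer loop
      vertex 0.0 0.0 14.9
      vertex 17.3 3.8 14.9
      vertex 6.9 3.8 14.9
    endloop
  endfacet
  facet normal 0.0000 0.0000 1.0000
    outer loop
      vertex 0.0 0.0 14.9
      vertex 6.9 3.8 14.9
      vertex 6.9 13.4 14.9
    endloop
  endfacet
  facet normal 0.0000 0.0000 1.0000
    outer loop
      vertex 0.0 0.0 14.9
      vertex 6.9 13.4 14.9
      vertex 0.0 13.4 14.9
    endloop
  endfacet
  facet normal 0.0000 -1.0000 0.0000
    outer loop
      vertex 0.0 0.0 0.0
      vertex 17.3 0.0 0.0
      vertex 17.3 0.0 14.9
    endloop
  endfacet
  facet normal 0.0000 -1.0000 0.0000
    outer loop
      vertex 0.0 0.0 0.0
      vertex 17.3 0.0 14.9
      vertex 0.0 0.0 14.9
    endloop
  endfacet
  facet normal 1.0000 0.0000 0.0000
    outer loop
      vertex 17.3 0.0 0.0
      vertex 17.3 3.8 0.0
      vertex 17.3 3.8 14.9
    endloop
  endfacet
  facet normal 1.0000 0.0000 0.0000
    outer loop
      vertex 17.3 0.0 0.0
      vertex 17.3 3.8 14.9
      vertex 17.3 0.0 14.9
    endloop
  endfacet
  facet normal 0.0000 1.0000 0.0000
    outer loop
      vertex 17.3 3.8 0.0
      vertex 6.9 3.8 0.0
      vertex 6.9 3.8 14.9
    endloop
  endfacet
  facet normal 0.0000 1.0000 0.0000
    outer loop
      vertex 17.3 3.8 0.0
      vertex 6.9 3.8 14.9
      vertex 17.3 3.8 14.9
    endloop
  endfacet
  facet normal 1.0000 0.0000 0.0000
    outer loop
      vertex 6.9 3.8 0.0
      vertex 6.9 13.4 0.0
      vertex 6.9 13.4 14.9
    endloop
  endfacet
  facet normal 1.0000 0.0000 0.0000
    outer loop
      vertex 6.9 3.8 0.0
      vertex 6.9 13.4 14.9
      vertex 6.9 3.8 14.9
    endloop
  endfacet
  facet normal 0.0000 1.0000 0.0000
    outer loop
      vertex 6.9 13.4 0.0
      vertex 0.0 13.4 0.0
      vertex 0.0 13.4 14.9
    endloop
  endfacet
  facet normal 0.0000 1.0000 0.0000
    outer loop
      vertex 6.9 13.4 0.0
      vertex 0.0 13.4 14.9
      vertex 6.9 13.4 14.9
    endloop
  endfacet
  facet normal -1.0000 0.0000 0.0000
    outer loop
      vertex 0.0 13.4 0.0
      vertex 0.0 0.0 0.0
      vertex 0.0 0.0 14.9
    endloop
  endfacet
  facet normal -1.0000 0.0000 0.0000
    outer loop
      vertex 0.0 13.4 0.0
      vertex 0.0 0.0 14.9
      vertex 0.0 13.4 14.9
    endloop
  endfacet
endsolid part

The G0 Z moves step by Δz≈3.7 mm. Every layer's G1 loop is the same polygon, so the solid is a straight extrusion of it from z=0 to z≈14.9. Closing with flat bottom and top caps and triangulating gives 20 facets — an L-shaped prism: outer 17.3 × 13.4 mm, arm thicknesses ≈ 3.8 mm (horizontal) and 6.9 mm (vertical), extruded 14.9 mm in z.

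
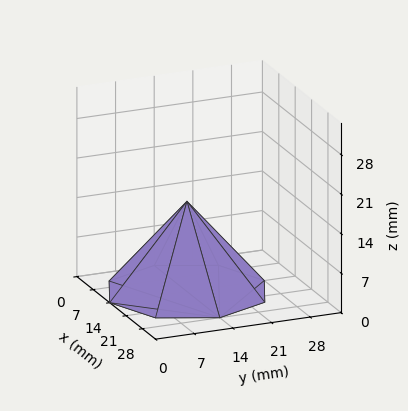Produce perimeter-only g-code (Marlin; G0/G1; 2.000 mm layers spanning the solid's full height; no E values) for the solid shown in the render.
Reading the render: the shape is a regular 8-sided pyramid, base circumscribed radius ≈ 14 mm, apex at z ≈ 16 mm (dimensions read to the nearest mm from the axis ticks). For the g-code, the solid's height is divided into equal slices at the stated Δz and each level perimeter traced with G1 moves after a G0 lift.

; perimeter-only toolpath
G21 ; units = mm
G90 ; absolute positioning
G28 ; home
; layer 1
G0 Z2.000
G0 X26.250 Y14.000
G1 X22.662 Y22.662
G1 X14.000 Y26.250
G1 X5.338 Y22.662
G1 X1.750 Y14.000
G1 X5.338 Y5.338
G1 X14.000 Y1.750
G1 X22.662 Y5.338
G1 X26.250 Y14.000
; layer 2
G0 Z4.000
G0 X24.500 Y14.000
G1 X21.424 Y21.424
G1 X14.000 Y24.500
G1 X6.576 Y21.424
G1 X3.500 Y14.000
G1 X6.576 Y6.576
G1 X14.000 Y3.500
G1 X21.424 Y6.576
G1 X24.500 Y14.000
; layer 3
G0 Z6.000
G0 X22.750 Y14.000
G1 X20.187 Y20.187
G1 X14.000 Y22.750
G1 X7.813 Y20.187
G1 X5.250 Y14.000
G1 X7.813 Y7.813
G1 X14.000 Y5.250
G1 X20.187 Y7.813
G1 X22.750 Y14.000
; layer 4
G0 Z8.000
G0 X21.000 Y14.000
G1 X18.950 Y18.950
G1 X14.000 Y21.000
G1 X9.050 Y18.950
G1 X7.000 Y14.000
G1 X9.050 Y9.050
G1 X14.000 Y7.000
G1 X18.950 Y9.050
G1 X21.000 Y14.000
; layer 5
G0 Z10.000
G0 X19.250 Y14.000
G1 X17.712 Y17.712
G1 X14.000 Y19.250
G1 X10.288 Y17.712
G1 X8.750 Y14.000
G1 X10.288 Y10.288
G1 X14.000 Y8.750
G1 X17.712 Y10.288
G1 X19.250 Y14.000
; layer 6
G0 Z12.000
G0 X17.500 Y14.000
G1 X16.475 Y16.475
G1 X14.000 Y17.500
G1 X11.525 Y16.475
G1 X10.500 Y14.000
G1 X11.525 Y11.525
G1 X14.000 Y10.500
G1 X16.475 Y11.525
G1 X17.500 Y14.000
; layer 7
G0 Z14.000
G0 X15.750 Y14.000
G1 X15.237 Y15.237
G1 X14.000 Y15.750
G1 X12.763 Y15.237
G1 X12.250 Y14.000
G1 X12.763 Y12.763
G1 X14.000 Y12.250
G1 X15.237 Y12.763
G1 X15.750 Y14.000
M2 ; end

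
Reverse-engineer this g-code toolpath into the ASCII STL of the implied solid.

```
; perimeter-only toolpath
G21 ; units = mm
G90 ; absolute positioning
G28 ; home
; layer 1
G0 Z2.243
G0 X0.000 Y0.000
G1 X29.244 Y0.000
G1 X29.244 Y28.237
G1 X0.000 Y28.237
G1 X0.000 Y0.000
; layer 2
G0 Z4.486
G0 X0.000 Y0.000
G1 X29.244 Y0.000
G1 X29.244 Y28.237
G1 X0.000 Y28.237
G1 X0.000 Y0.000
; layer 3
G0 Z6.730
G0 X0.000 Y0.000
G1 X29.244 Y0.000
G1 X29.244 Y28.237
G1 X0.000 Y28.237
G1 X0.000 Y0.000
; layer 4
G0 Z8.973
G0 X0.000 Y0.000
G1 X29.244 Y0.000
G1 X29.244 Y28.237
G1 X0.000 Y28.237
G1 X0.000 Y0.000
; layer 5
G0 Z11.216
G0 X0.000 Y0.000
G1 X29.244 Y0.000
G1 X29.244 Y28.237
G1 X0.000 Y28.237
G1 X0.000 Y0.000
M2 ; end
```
solid part
  facet normal 0.0000 0.0000 -1.0000
    outer loop
      vertex 29.244 28.237 0.000
      vertex 29.244 0.000 0.000
      vertex 0.000 0.000 0.000
    endloop
  endfacet
  facet normal 0.0000 0.0000 -1.0000
    outer loop
      vertex 0.000 28.237 0.000
      vertex 29.244 28.237 0.000
      vertex 0.000 0.000 0.000
    endloop
  endfacet
  facet normal 0.0000 0.0000 1.0000
    outer loop
      vertex 0.000 0.000 11.216
      vertex 29.244 0.000 11.216
      vertex 29.244 28.237 11.216
    endloop
  endfacet
  facet normal 0.0000 0.0000 1.0000
    outer loop
      vertex 0.000 0.000 11.216
      vertex 29.244 28.237 11.216
      vertex 0.000 28.237 11.216
    endloop
  endfacet
  facet normal 0.0000 -1.0000 0.0000
    outer loop
      vertex 0.000 0.000 0.000
      vertex 29.244 0.000 0.000
      vertex 29.244 0.000 11.216
    endloop
  endfacet
  facet normal 0.0000 -1.0000 0.0000
    outer loop
      vertex 0.000 0.000 0.000
      vertex 29.244 0.000 11.216
      vertex 0.000 0.000 11.216
    endloop
  endfacet
  facet normal 0.0000 1.0000 0.0000
    outer loop
      vertex 29.244 28.237 11.216
      vertex 29.244 28.237 0.000
      vertex 0.000 28.237 0.000
    endloop
  endfacet
  facet normal 0.0000 1.0000 0.0000
    outer loop
      vertex 0.000 28.237 11.216
      vertex 29.244 28.237 11.216
      vertex 0.000 28.237 0.000
    endloop
  endfacet
  facet normal -1.0000 0.0000 0.0000
    outer loop
      vertex 0.000 28.237 11.216
      vertex 0.000 28.237 0.000
      vertex 0.000 0.000 0.000
    endloop
  endfacet
  facet normal -1.0000 0.0000 0.0000
    outer loop
      vertex 0.000 0.000 11.216
      vertex 0.000 28.237 11.216
      vertex 0.000 0.000 0.000
    endloop
  endfacet
  facet normal 1.0000 0.0000 0.0000
    outer loop
      vertex 29.244 0.000 0.000
      vertex 29.244 28.237 0.000
      vertex 29.244 28.237 11.216
    endloop
  endfacet
  facet normal 1.0000 0.0000 0.0000
    outer loop
      vertex 29.244 0.000 0.000
      vertex 29.244 28.237 11.216
      vertex 29.244 0.000 11.216
    endloop
  endfacet
endsolid part

The G0 Z moves step by Δz≈2.243 mm. Every layer's G1 loop is the same polygon, so the solid is a straight extrusion of it from z=0 to z≈11.2. Closing with flat bottom and top caps and triangulating gives 12 facets — a rectangular box, roughly 29.2 × 28.2 mm footprint and 11.2 mm tall.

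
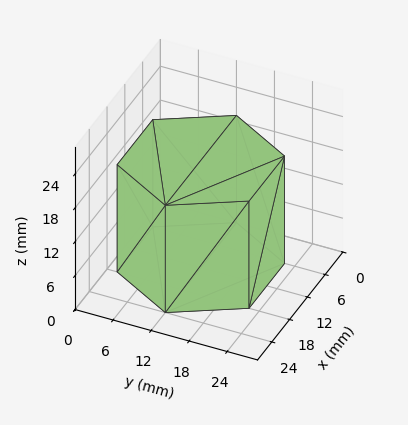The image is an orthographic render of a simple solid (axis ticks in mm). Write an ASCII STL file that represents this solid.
Reading the render: the shape is a regular 6-sided prism (a cylinder approximated with 6 flat sides), circumscribed radius ≈ 12 mm, height ≈ 19 mm (dimensions read to the nearest mm from the axis ticks). For the STL, each face is triangulated and given an outward normal.

solid part
  facet normal 0.0000 0.0000 -1.0000
    outer loop
      vertex 6.0 22.4 0.0
      vertex 18.0 22.4 0.0
      vertex 24.0 12.0 0.0
    endloop
  endfacet
  facet normal 0.0000 0.0000 -1.0000
    outer loop
      vertex 0.0 12.0 0.0
      vertex 6.0 22.4 0.0
      vertex 24.0 12.0 0.0
    endloop
  endfacet
  facet normal 0.0000 0.0000 -1.0000
    outer loop
      vertex 6.0 1.6 0.0
      vertex 0.0 12.0 0.0
      vertex 24.0 12.0 0.0
    endloop
  endfacet
  facet normal 0.0000 0.0000 -1.0000
    outer loop
      vertex 18.0 1.6 0.0
      vertex 6.0 1.6 0.0
      vertex 24.0 12.0 0.0
    endloop
  endfacet
  facet normal 0.0000 0.0000 1.0000
    outer loop
      vertex 24.0 12.0 19.0
      vertex 18.0 22.4 19.0
      vertex 6.0 22.4 19.0
    endloop
  endfacet
  facet normal 0.0000 0.0000 1.0000
    outer loop
      vertex 24.0 12.0 19.0
      vertex 6.0 22.4 19.0
      vertex 0.0 12.0 19.0
    endloop
  endfacet
  facet normal 0.0000 0.0000 1.0000
    outer loop
      vertex 24.0 12.0 19.0
      vertex 0.0 12.0 19.0
      vertex 6.0 1.6 19.0
    endloop
  endfacet
  facet normal 0.0000 0.0000 1.0000
    outer loop
      vertex 24.0 12.0 19.0
      vertex 6.0 1.6 19.0
      vertex 18.0 1.6 19.0
    endloop
  endfacet
  facet normal 0.8662 0.4997 0.0000
    outer loop
      vertex 24.0 12.0 0.0
      vertex 18.0 22.4 0.0
      vertex 18.0 22.4 19.0
    endloop
  endfacet
  facet normal 0.8662 0.4997 0.0000
    outer loop
      vertex 24.0 12.0 0.0
      vertex 18.0 22.4 19.0
      vertex 24.0 12.0 19.0
    endloop
  endfacet
  facet normal 0.0000 1.0000 0.0000
    outer loop
      vertex 18.0 22.4 0.0
      vertex 6.0 22.4 0.0
      vertex 6.0 22.4 19.0
    endloop
  endfacet
  facet normal 0.0000 1.0000 0.0000
    outer loop
      vertex 18.0 22.4 0.0
      vertex 6.0 22.4 19.0
      vertex 18.0 22.4 19.0
    endloop
  endfacet
  facet normal -0.8662 0.4997 0.0000
    outer loop
      vertex 6.0 22.4 0.0
      vertex 0.0 12.0 0.0
      vertex 0.0 12.0 19.0
    endloop
  endfacet
  facet normal -0.8662 0.4997 0.0000
    outer loop
      vertex 6.0 22.4 0.0
      vertex 0.0 12.0 19.0
      vertex 6.0 22.4 19.0
    endloop
  endfacet
  facet normal -0.8662 -0.4997 0.0000
    outer loop
      vertex 0.0 12.0 0.0
      vertex 6.0 1.6 0.0
      vertex 6.0 1.6 19.0
    endloop
  endfacet
  facet normal -0.8662 -0.4997 0.0000
    outer loop
      vertex 0.0 12.0 0.0
      vertex 6.0 1.6 19.0
      vertex 0.0 12.0 19.0
    endloop
  endfacet
  facet normal 0.0000 -1.0000 0.0000
    outer loop
      vertex 6.0 1.6 0.0
      vertex 18.0 1.6 0.0
      vertex 18.0 1.6 19.0
    endloop
  endfacet
  facet normal 0.0000 -1.0000 0.0000
    outer loop
      vertex 6.0 1.6 0.0
      vertex 18.0 1.6 19.0
      vertex 6.0 1.6 19.0
    endloop
  endfacet
  facet normal 0.8662 -0.4997 0.0000
    outer loop
      vertex 18.0 1.6 0.0
      vertex 24.0 12.0 0.0
      vertex 24.0 12.0 19.0
    endloop
  endfacet
  facet normal 0.8662 -0.4997 0.0000
    outer loop
      vertex 18.0 1.6 0.0
      vertex 24.0 12.0 19.0
      vertex 18.0 1.6 19.0
    endloop
  endfacet
endsolid part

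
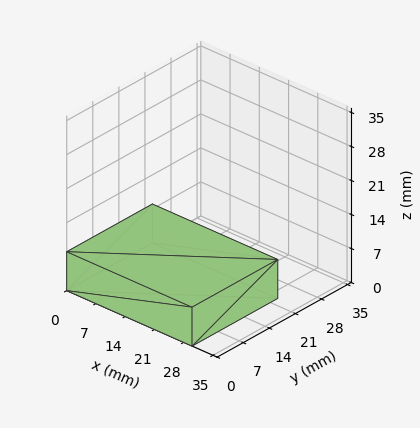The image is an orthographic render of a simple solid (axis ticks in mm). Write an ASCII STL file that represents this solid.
Reading the render: the shape is a rectangular box, roughly 30 × 23 mm footprint and 8 mm tall (dimensions read to the nearest mm from the axis ticks). For the STL, each face is triangulated and given an outward normal.

solid part
  facet normal 0.0000 0.0000 -1.0000
    outer loop
      vertex 30.00 23.00 0.00
      vertex 30.00 0.00 0.00
      vertex 0.00 0.00 0.00
    endloop
  endfacet
  facet normal 0.0000 0.0000 -1.0000
    outer loop
      vertex 0.00 23.00 0.00
      vertex 30.00 23.00 0.00
      vertex 0.00 0.00 0.00
    endloop
  endfacet
  facet normal 0.0000 0.0000 1.0000
    outer loop
      vertex 0.00 0.00 8.00
      vertex 30.00 0.00 8.00
      vertex 30.00 23.00 8.00
    endloop
  endfacet
  facet normal 0.0000 0.0000 1.0000
    outer loop
      vertex 0.00 0.00 8.00
      vertex 30.00 23.00 8.00
      vertex 0.00 23.00 8.00
    endloop
  endfacet
  facet normal 0.0000 -1.0000 0.0000
    outer loop
      vertex 0.00 0.00 0.00
      vertex 30.00 0.00 0.00
      vertex 30.00 0.00 8.00
    endloop
  endfacet
  facet normal 0.0000 -1.0000 0.0000
    outer loop
      vertex 0.00 0.00 0.00
      vertex 30.00 0.00 8.00
      vertex 0.00 0.00 8.00
    endloop
  endfacet
  facet normal 0.0000 1.0000 0.0000
    outer loop
      vertex 30.00 23.00 8.00
      vertex 30.00 23.00 0.00
      vertex 0.00 23.00 0.00
    endloop
  endfacet
  facet normal 0.0000 1.0000 0.0000
    outer loop
      vertex 0.00 23.00 8.00
      vertex 30.00 23.00 8.00
      vertex 0.00 23.00 0.00
    endloop
  endfacet
  facet normal -1.0000 0.0000 0.0000
    outer loop
      vertex 0.00 23.00 8.00
      vertex 0.00 23.00 0.00
      vertex 0.00 0.00 0.00
    endloop
  endfacet
  facet normal -1.0000 0.0000 0.0000
    outer loop
      vertex 0.00 0.00 8.00
      vertex 0.00 23.00 8.00
      vertex 0.00 0.00 0.00
    endloop
  endfacet
  facet normal 1.0000 0.0000 0.0000
    outer loop
      vertex 30.00 0.00 0.00
      vertex 30.00 23.00 0.00
      vertex 30.00 23.00 8.00
    endloop
  endfacet
  facet normal 1.0000 0.0000 0.0000
    outer loop
      vertex 30.00 0.00 0.00
      vertex 30.00 23.00 8.00
      vertex 30.00 0.00 8.00
    endloop
  endfacet
endsolid part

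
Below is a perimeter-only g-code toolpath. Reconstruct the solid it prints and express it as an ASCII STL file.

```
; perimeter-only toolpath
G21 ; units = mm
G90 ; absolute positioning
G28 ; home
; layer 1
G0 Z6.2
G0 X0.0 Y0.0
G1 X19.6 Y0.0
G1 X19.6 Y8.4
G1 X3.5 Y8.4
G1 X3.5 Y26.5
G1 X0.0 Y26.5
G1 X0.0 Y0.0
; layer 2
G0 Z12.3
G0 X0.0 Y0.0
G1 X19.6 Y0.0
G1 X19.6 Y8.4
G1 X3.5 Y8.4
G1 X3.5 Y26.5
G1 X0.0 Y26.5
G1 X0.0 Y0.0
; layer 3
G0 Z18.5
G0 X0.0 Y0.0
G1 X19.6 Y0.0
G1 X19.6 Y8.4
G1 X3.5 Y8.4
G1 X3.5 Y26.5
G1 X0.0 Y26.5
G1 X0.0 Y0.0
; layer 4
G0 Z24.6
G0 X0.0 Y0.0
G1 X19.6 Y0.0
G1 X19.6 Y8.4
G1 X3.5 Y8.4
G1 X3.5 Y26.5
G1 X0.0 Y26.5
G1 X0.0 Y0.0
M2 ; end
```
solid part
  facet normal 0.0000 0.0000 -1.0000
    outer loop
      vertex 19.6 8.4 0.0
      vertex 19.6 0.0 0.0
      vertex 0.0 0.0 0.0
    endloop
  endfacet
  facet normal 0.0000 0.0000 -1.0000
    outer loop
      vertex 3.5 8.4 0.0
      vertex 19.6 8.4 0.0
      vertex 0.0 0.0 0.0
    endloop
  endfacet
  facet normal 0.0000 0.0000 -1.0000
    outer loop
      vertex 3.5 26.5 0.0
      vertex 3.5 8.4 0.0
      vertex 0.0 0.0 0.0
    endloop
  endfacet
  facet normal 0.0000 0.0000 -1.0000
    outer loop
      vertex 0.0 26.5 0.0
      vertex 3.5 26.5 0.0
      vertex 0.0 0.0 0.0
    endloop
  endfacet
  facet normal 0.0000 0.0000 1.0000
    outer loop
      vertex 0.0 0.0 24.6
      vertex 19.6 0.0 24.6
      vertex 19.6 8.4 24.6
    endloop
  endfacet
  facet normal 0.0000 0.0000 1.0000
    outer loop
      vertex 0.0 0.0 24.6
      vertex 19.6 8.4 24.6
      vertex 3.5 8.4 24.6
    endloop
  endfacet
  facet normal 0.0000 0.0000 1.0000
    outer loop
      vertex 0.0 0.0 24.6
      vertex 3.5 8.4 24.6
      vertex 3.5 26.5 24.6
    endloop
  endfacet
  facet normal 0.0000 0.0000 1.0000
    outer loop
      vertex 0.0 0.0 24.6
      vertex 3.5 26.5 24.6
      vertex 0.0 26.5 24.6
    endloop
  endfacet
  facet normal 0.0000 -1.0000 0.0000
    outer loop
      vertex 0.0 0.0 0.0
      vertex 19.6 0.0 0.0
      vertex 19.6 0.0 24.6
    endloop
  endfacet
  facet normal 0.0000 -1.0000 0.0000
    outer loop
      vertex 0.0 0.0 0.0
      vertex 19.6 0.0 24.6
      vertex 0.0 0.0 24.6
    endloop
  endfacet
  facet normal 1.0000 0.0000 0.0000
    outer loop
      vertex 19.6 0.0 0.0
      vertex 19.6 8.4 0.0
      vertex 19.6 8.4 24.6
    endloop
  endfacet
  facet normal 1.0000 0.0000 0.0000
    outer loop
      vertex 19.6 0.0 0.0
      vertex 19.6 8.4 24.6
      vertex 19.6 0.0 24.6
    endloop
  endfacet
  facet normal 0.0000 1.0000 0.0000
    outer loop
      vertex 19.6 8.4 0.0
      vertex 3.5 8.4 0.0
      vertex 3.5 8.4 24.6
    endloop
  endfacet
  facet normal 0.0000 1.0000 0.0000
    outer loop
      vertex 19.6 8.4 0.0
      vertex 3.5 8.4 24.6
      vertex 19.6 8.4 24.6
    endloop
  endfacet
  facet normal 1.0000 0.0000 0.0000
    outer loop
      vertex 3.5 8.4 0.0
      vertex 3.5 26.5 0.0
      vertex 3.5 26.5 24.6
    endloop
  endfacet
  facet normal 1.0000 0.0000 0.0000
    outer loop
      vertex 3.5 8.4 0.0
      vertex 3.5 26.5 24.6
      vertex 3.5 8.4 24.6
    endloop
  endfacet
  facet normal 0.0000 1.0000 0.0000
    outer loop
      vertex 3.5 26.5 0.0
      vertex 0.0 26.5 0.0
      vertex 0.0 26.5 24.6
    endloop
  endfacet
  facet normal 0.0000 1.0000 0.0000
    outer loop
      vertex 3.5 26.5 0.0
      vertex 0.0 26.5 24.6
      vertex 3.5 26.5 24.6
    endloop
  endfacet
  facet normal -1.0000 0.0000 0.0000
    outer loop
      vertex 0.0 26.5 0.0
      vertex 0.0 0.0 0.0
      vertex 0.0 0.0 24.6
    endloop
  endfacet
  facet normal -1.0000 0.0000 0.0000
    outer loop
      vertex 0.0 26.5 0.0
      vertex 0.0 0.0 24.6
      vertex 0.0 26.5 24.6
    endloop
  endfacet
endsolid part

The G0 Z moves step by Δz≈6.2 mm. Every layer's G1 loop is the same polygon, so the solid is a straight extrusion of it from z=0 to z≈24.6. Closing with flat bottom and top caps and triangulating gives 20 facets — an L-shaped prism: outer 19.6 × 26.5 mm, arm thicknesses ≈ 8.4 mm (horizontal) and 3.5 mm (vertical), extruded 24.6 mm in z.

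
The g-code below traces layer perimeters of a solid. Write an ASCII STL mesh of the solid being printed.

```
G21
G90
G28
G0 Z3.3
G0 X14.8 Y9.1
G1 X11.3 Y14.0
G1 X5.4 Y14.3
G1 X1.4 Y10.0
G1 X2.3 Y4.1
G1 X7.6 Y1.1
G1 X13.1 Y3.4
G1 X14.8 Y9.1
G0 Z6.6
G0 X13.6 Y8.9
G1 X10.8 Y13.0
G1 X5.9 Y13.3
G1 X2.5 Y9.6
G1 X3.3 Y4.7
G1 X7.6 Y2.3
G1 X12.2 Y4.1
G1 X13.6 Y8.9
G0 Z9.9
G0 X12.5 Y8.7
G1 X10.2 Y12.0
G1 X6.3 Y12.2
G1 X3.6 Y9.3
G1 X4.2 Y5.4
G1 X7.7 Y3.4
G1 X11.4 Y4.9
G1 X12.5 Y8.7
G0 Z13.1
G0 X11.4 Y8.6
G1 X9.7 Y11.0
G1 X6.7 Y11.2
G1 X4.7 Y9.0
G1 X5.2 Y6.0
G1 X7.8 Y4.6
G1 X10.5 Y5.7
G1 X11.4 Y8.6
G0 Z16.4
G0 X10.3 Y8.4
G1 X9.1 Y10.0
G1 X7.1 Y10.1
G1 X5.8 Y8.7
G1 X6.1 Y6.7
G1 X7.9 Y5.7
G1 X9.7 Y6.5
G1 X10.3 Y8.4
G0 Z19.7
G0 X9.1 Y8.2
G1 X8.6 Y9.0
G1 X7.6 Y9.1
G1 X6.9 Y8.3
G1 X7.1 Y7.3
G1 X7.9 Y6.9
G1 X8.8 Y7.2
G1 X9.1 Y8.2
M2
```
solid part
  facet normal 0.0000 0.0000 -1.0000
    outer loop
      vertex 5.0 15.4 0.0
      vertex 11.9 15.0 0.0
      vertex 15.9 9.3 0.0
    endloop
  endfacet
  facet normal 0.0000 0.0000 -1.0000
    outer loop
      vertex 0.3 10.3 0.0
      vertex 5.0 15.4 0.0
      vertex 15.9 9.3 0.0
    endloop
  endfacet
  facet normal 0.0000 0.0000 -1.0000
    outer loop
      vertex 1.4 3.4 0.0
      vertex 0.3 10.3 0.0
      vertex 15.9 9.3 0.0
    endloop
  endfacet
  facet normal 0.0000 0.0000 -1.0000
    outer loop
      vertex 7.5 0.0 0.0
      vertex 1.4 3.4 0.0
      vertex 15.9 9.3 0.0
    endloop
  endfacet
  facet normal 0.0000 0.0000 -1.0000
    outer loop
      vertex 13.9 2.6 0.0
      vertex 7.5 0.0 0.0
      vertex 15.9 9.3 0.0
    endloop
  endfacet
  facet normal 0.7810 0.5481 0.2993
    outer loop
      vertex 15.9 9.3 0.0
      vertex 11.9 15.0 0.0
      vertex 8.0 8.0 23.0
    endloop
  endfacet
  facet normal 0.0552 0.9526 0.2993
    outer loop
      vertex 11.9 15.0 0.0
      vertex 5.0 15.4 0.0
      vertex 8.0 8.0 23.0
    endloop
  endfacet
  facet normal -0.7016 0.6466 0.2995
    outer loop
      vertex 5.0 15.4 0.0
      vertex 0.3 10.3 0.0
      vertex 8.0 8.0 23.0
    endloop
  endfacet
  facet normal -0.9419 -0.1502 0.3003
    outer loop
      vertex 0.3 10.3 0.0
      vertex 1.4 3.4 0.0
      vertex 8.0 8.0 23.0
    endloop
  endfacet
  facet normal -0.4644 -0.8333 0.2999
    outer loop
      vertex 1.4 3.4 0.0
      vertex 7.5 0.0 0.0
      vertex 8.0 8.0 23.0
    endloop
  endfacet
  facet normal 0.3591 -0.8839 0.2996
    outer loop
      vertex 7.5 0.0 0.0
      vertex 13.9 2.6 0.0
      vertex 8.0 8.0 23.0
    endloop
  endfacet
  facet normal 0.9145 -0.2730 0.2987
    outer loop
      vertex 13.9 2.6 0.0
      vertex 15.9 9.3 0.0
      vertex 8.0 8.0 23.0
    endloop
  endfacet
endsolid part

The G0 Z moves step by Δz≈3.3 mm. The G1 loops shrink linearly with z, so the solid tapers from its base footprint up to z≈23. Closing with a flat bottom cap and the tapered top and triangulating gives 12 facets — a regular 7-sided pyramid, base circumscribed radius ≈ 8 mm, apex at z ≈ 23 mm.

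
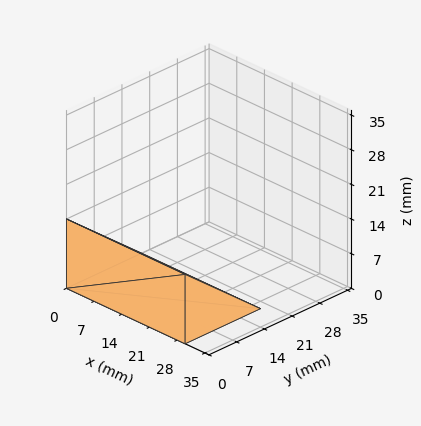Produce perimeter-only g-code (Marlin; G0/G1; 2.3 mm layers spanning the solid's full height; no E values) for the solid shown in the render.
Reading the render: the shape is a wedge (ramp): 30 × 19 mm base, rising to 14 mm along the y=0 edge and sloping linearly to z=0 at y=19 (dimensions read to the nearest mm from the axis ticks). For the g-code, the solid's height is divided into equal slices at the stated Δz and each level perimeter traced with G1 moves after a G0 lift.

; perimeter-only toolpath
G21 ; units = mm
G90 ; absolute positioning
G28 ; home
; layer 1
G0 Z2.3
G0 X0.0 Y0.0
G1 X30.0 Y0.0
G1 X30.0 Y15.8
G1 X0.0 Y15.8
G1 X0.0 Y0.0
; layer 2
G0 Z4.7
G0 X0.0 Y0.0
G1 X30.0 Y0.0
G1 X30.0 Y12.7
G1 X0.0 Y12.7
G1 X0.0 Y0.0
; layer 3
G0 Z7.0
G0 X0.0 Y0.0
G1 X30.0 Y0.0
G1 X30.0 Y9.5
G1 X0.0 Y9.5
G1 X0.0 Y0.0
; layer 4
G0 Z9.3
G0 X0.0 Y0.0
G1 X30.0 Y0.0
G1 X30.0 Y6.3
G1 X0.0 Y6.3
G1 X0.0 Y0.0
; layer 5
G0 Z11.7
G0 X0.0 Y0.0
G1 X30.0 Y0.0
G1 X30.0 Y3.2
G1 X0.0 Y3.2
G1 X0.0 Y0.0
M2 ; end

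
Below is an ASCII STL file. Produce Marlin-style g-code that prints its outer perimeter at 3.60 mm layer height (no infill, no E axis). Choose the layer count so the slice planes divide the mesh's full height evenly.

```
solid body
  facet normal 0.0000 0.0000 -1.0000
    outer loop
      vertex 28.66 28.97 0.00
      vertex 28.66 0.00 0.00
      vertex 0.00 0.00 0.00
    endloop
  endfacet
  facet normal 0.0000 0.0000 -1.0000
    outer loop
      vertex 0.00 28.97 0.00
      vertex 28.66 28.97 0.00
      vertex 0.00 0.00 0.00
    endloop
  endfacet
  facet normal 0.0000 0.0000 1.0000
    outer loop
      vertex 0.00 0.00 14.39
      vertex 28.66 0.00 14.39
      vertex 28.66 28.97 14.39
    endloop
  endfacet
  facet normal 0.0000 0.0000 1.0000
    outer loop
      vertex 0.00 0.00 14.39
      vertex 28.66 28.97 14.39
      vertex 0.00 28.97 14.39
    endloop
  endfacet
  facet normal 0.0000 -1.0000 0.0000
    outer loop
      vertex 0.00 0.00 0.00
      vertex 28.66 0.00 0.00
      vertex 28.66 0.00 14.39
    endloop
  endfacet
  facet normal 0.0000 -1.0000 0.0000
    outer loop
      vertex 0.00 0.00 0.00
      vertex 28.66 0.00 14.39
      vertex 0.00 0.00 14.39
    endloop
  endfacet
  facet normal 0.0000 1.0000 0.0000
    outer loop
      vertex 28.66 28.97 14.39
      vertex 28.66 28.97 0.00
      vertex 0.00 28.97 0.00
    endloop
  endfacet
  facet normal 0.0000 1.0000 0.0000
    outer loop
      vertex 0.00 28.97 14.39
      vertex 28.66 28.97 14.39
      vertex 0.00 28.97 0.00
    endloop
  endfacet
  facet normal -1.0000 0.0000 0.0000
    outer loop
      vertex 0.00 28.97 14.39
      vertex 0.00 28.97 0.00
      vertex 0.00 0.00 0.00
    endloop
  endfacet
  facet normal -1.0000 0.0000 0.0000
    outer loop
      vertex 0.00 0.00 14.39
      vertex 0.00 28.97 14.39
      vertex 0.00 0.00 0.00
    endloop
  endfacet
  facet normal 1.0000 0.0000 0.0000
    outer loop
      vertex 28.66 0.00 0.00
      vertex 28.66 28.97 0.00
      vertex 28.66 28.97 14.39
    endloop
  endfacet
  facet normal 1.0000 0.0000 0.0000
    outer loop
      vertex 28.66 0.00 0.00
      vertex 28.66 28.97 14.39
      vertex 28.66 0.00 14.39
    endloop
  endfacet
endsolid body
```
; perimeter-only toolpath
G21 ; units = mm
G90 ; absolute positioning
G28 ; home
; layer 1
G0 Z3.60
G0 X0.00 Y0.00
G1 X28.66 Y0.00
G1 X28.66 Y28.97
G1 X0.00 Y28.97
G1 X0.00 Y0.00
; layer 2
G0 Z7.20
G0 X0.00 Y0.00
G1 X28.66 Y0.00
G1 X28.66 Y28.97
G1 X0.00 Y28.97
G1 X0.00 Y0.00
; layer 3
G0 Z10.79
G0 X0.00 Y0.00
G1 X28.66 Y0.00
G1 X28.66 Y28.97
G1 X0.00 Y28.97
G1 X0.00 Y0.00
; layer 4
G0 Z14.39
G0 X0.00 Y0.00
G1 X28.66 Y0.00
G1 X28.66 Y28.97
G1 X0.00 Y28.97
G1 X0.00 Y0.00
M2 ; end

The solid is a rectangular box, roughly 28.7 × 29 mm footprint and 14.4 mm tall. Slicing at Δz = 3.60 mm — 4 equal slices spanning the solid's height, so layer i sits at z = i·h/4 — gives 4 non-empty perimeters. Each is a 4-segment closed polygon; G0 lifts to the layer z and rapids to the start vertex, then G1 traces the edges.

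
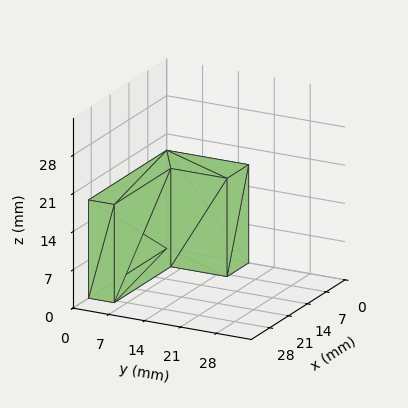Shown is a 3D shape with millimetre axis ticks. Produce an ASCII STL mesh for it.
Reading the render: the shape is an L-shaped prism: outer 29 × 16 mm, arm thicknesses ≈ 5 mm (horizontal) and 8 mm (vertical), extruded 18 mm in z (dimensions read to the nearest mm from the axis ticks). For the STL, each face is triangulated and given an outward normal.

solid part
  facet normal 0.0000 0.0000 -1.0000
    outer loop
      vertex 29.00 5.00 0.00
      vertex 29.00 0.00 0.00
      vertex 0.00 0.00 0.00
    endloop
  endfacet
  facet normal 0.0000 0.0000 -1.0000
    outer loop
      vertex 8.00 5.00 0.00
      vertex 29.00 5.00 0.00
      vertex 0.00 0.00 0.00
    endloop
  endfacet
  facet normal 0.0000 0.0000 -1.0000
    outer loop
      vertex 8.00 16.00 0.00
      vertex 8.00 5.00 0.00
      vertex 0.00 0.00 0.00
    endloop
  endfacet
  facet normal 0.0000 0.0000 -1.0000
    outer loop
      vertex 0.00 16.00 0.00
      vertex 8.00 16.00 0.00
      vertex 0.00 0.00 0.00
    endloop
  endfacet
  facet normal 0.0000 0.0000 1.0000
    outer loop
      vertex 0.00 0.00 18.00
      vertex 29.00 0.00 18.00
      vertex 29.00 5.00 18.00
    endloop
  endfacet
  facet normal 0.0000 0.0000 1.0000
    outer loop
      vertex 0.00 0.00 18.00
      vertex 29.00 5.00 18.00
      vertex 8.00 5.00 18.00
    endloop
  endfacet
  facet normal 0.0000 0.0000 1.0000
    outer loop
      vertex 0.00 0.00 18.00
      vertex 8.00 5.00 18.00
      vertex 8.00 16.00 18.00
    endloop
  endfacet
  facet normal 0.0000 0.0000 1.0000
    outer loop
      vertex 0.00 0.00 18.00
      vertex 8.00 16.00 18.00
      vertex 0.00 16.00 18.00
    endloop
  endfacet
  facet normal 0.0000 -1.0000 0.0000
    outer loop
      vertex 0.00 0.00 0.00
      vertex 29.00 0.00 0.00
      vertex 29.00 0.00 18.00
    endloop
  endfacet
  facet normal 0.0000 -1.0000 0.0000
    outer loop
      vertex 0.00 0.00 0.00
      vertex 29.00 0.00 18.00
      vertex 0.00 0.00 18.00
    endloop
  endfacet
  facet normal 1.0000 0.0000 0.0000
    outer loop
      vertex 29.00 0.00 0.00
      vertex 29.00 5.00 0.00
      vertex 29.00 5.00 18.00
    endloop
  endfacet
  facet normal 1.0000 0.0000 0.0000
    outer loop
      vertex 29.00 0.00 0.00
      vertex 29.00 5.00 18.00
      vertex 29.00 0.00 18.00
    endloop
  endfacet
  facet normal 0.0000 1.0000 0.0000
    outer loop
      vertex 29.00 5.00 0.00
      vertex 8.00 5.00 0.00
      vertex 8.00 5.00 18.00
    endloop
  endfacet
  facet normal 0.0000 1.0000 0.0000
    outer loop
      vertex 29.00 5.00 0.00
      vertex 8.00 5.00 18.00
      vertex 29.00 5.00 18.00
    endloop
  endfacet
  facet normal 1.0000 0.0000 0.0000
    outer loop
      vertex 8.00 5.00 0.00
      vertex 8.00 16.00 0.00
      vertex 8.00 16.00 18.00
    endloop
  endfacet
  facet normal 1.0000 0.0000 0.0000
    outer loop
      vertex 8.00 5.00 0.00
      vertex 8.00 16.00 18.00
      vertex 8.00 5.00 18.00
    endloop
  endfacet
  facet normal 0.0000 1.0000 0.0000
    outer loop
      vertex 8.00 16.00 0.00
      vertex 0.00 16.00 0.00
      vertex 0.00 16.00 18.00
    endloop
  endfacet
  facet normal 0.0000 1.0000 0.0000
    outer loop
      vertex 8.00 16.00 0.00
      vertex 0.00 16.00 18.00
      vertex 8.00 16.00 18.00
    endloop
  endfacet
  facet normal -1.0000 0.0000 0.0000
    outer loop
      vertex 0.00 16.00 0.00
      vertex 0.00 0.00 0.00
      vertex 0.00 0.00 18.00
    endloop
  endfacet
  facet normal -1.0000 0.0000 0.0000
    outer loop
      vertex 0.00 16.00 0.00
      vertex 0.00 0.00 18.00
      vertex 0.00 16.00 18.00
    endloop
  endfacet
endsolid part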